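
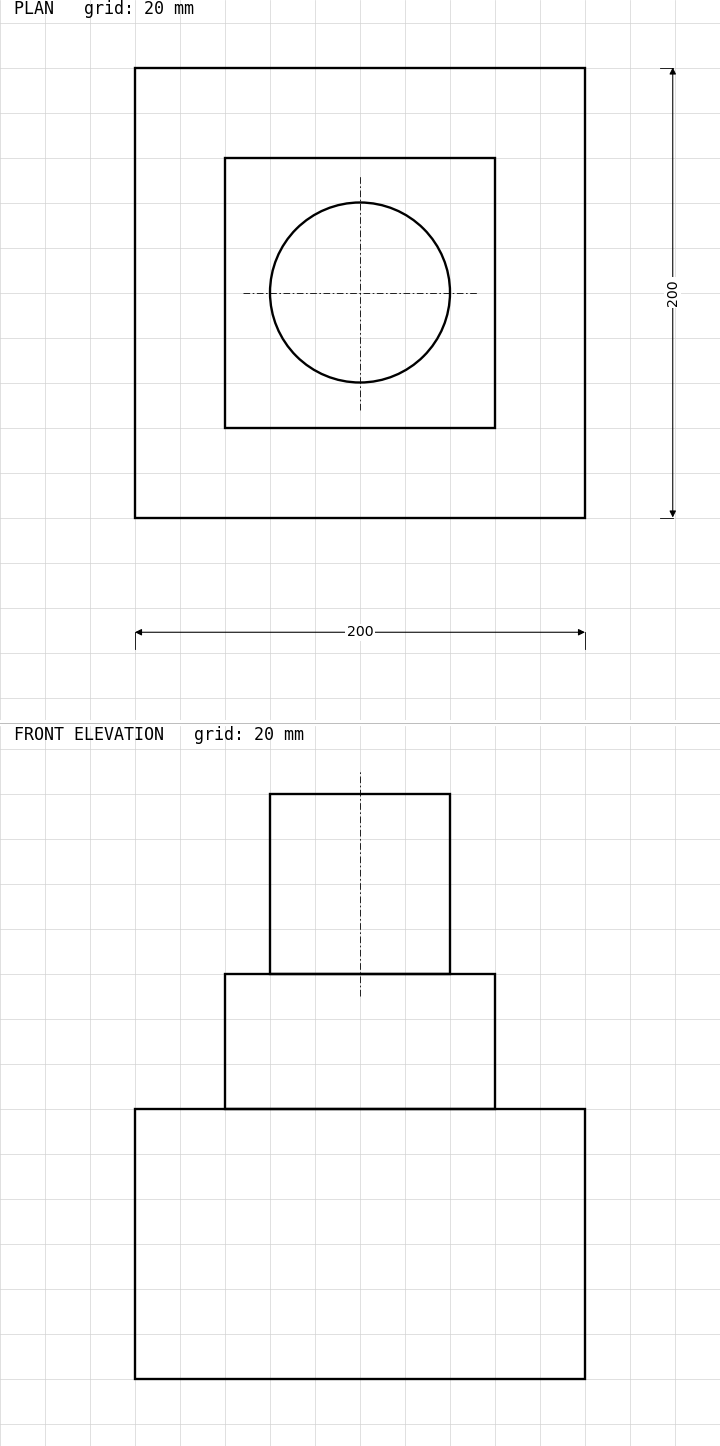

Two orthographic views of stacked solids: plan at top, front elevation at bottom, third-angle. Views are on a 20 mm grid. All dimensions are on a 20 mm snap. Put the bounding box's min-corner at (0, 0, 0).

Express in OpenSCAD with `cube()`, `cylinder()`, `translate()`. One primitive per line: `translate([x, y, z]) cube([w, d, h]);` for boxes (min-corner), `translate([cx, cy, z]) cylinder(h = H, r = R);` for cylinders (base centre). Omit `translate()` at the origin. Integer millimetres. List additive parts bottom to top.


cube([200, 200, 120]);
translate([40, 40, 120]) cube([120, 120, 60]);
translate([100, 100, 180]) cylinder(h = 80, r = 40);


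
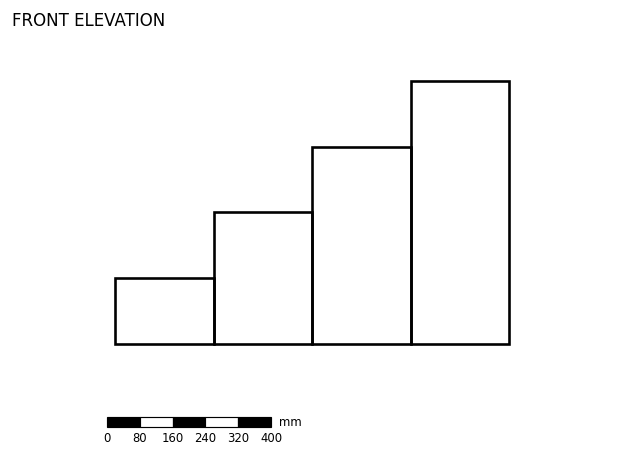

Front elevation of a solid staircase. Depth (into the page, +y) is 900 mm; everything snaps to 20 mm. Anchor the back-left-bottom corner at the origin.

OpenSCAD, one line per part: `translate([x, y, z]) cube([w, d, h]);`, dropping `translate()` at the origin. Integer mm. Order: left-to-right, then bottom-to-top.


cube([240, 900, 160]);
translate([240, 0, 0]) cube([240, 900, 320]);
translate([480, 0, 0]) cube([240, 900, 480]);
translate([720, 0, 0]) cube([240, 900, 640]);


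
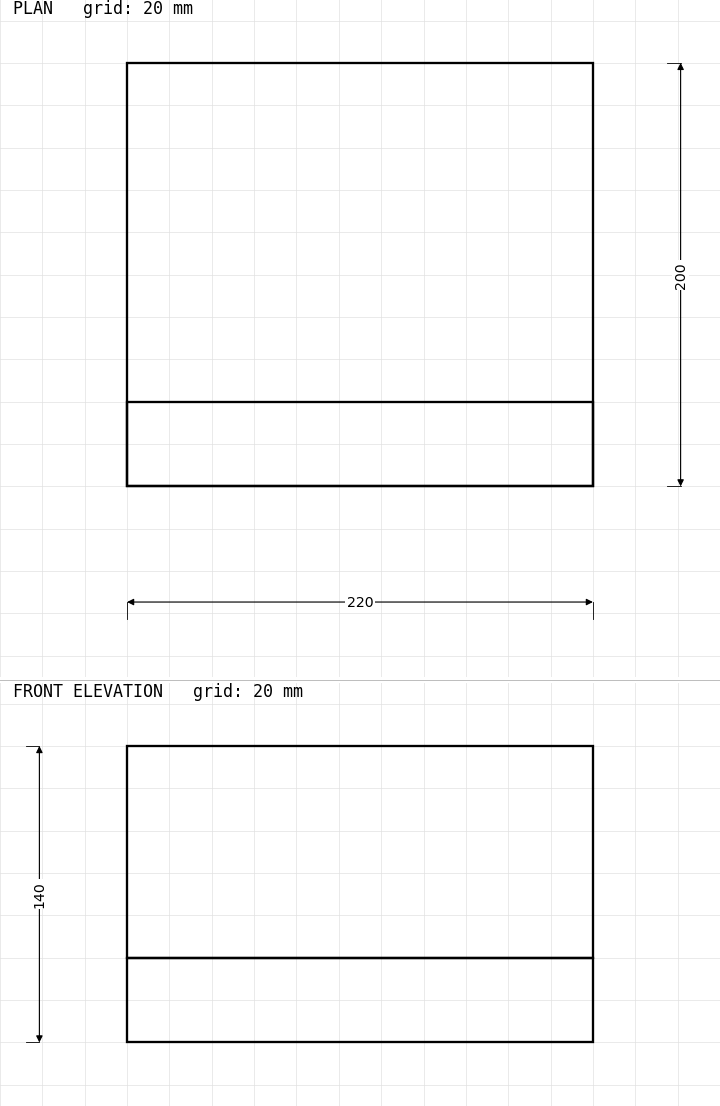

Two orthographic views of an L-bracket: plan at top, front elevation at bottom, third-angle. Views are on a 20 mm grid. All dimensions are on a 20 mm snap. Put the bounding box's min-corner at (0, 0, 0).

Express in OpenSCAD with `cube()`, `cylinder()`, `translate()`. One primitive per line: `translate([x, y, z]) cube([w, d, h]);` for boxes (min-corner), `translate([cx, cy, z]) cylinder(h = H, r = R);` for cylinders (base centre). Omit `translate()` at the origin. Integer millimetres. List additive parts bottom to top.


cube([220, 200, 40]);
translate([0, 0, 40]) cube([220, 40, 100]);


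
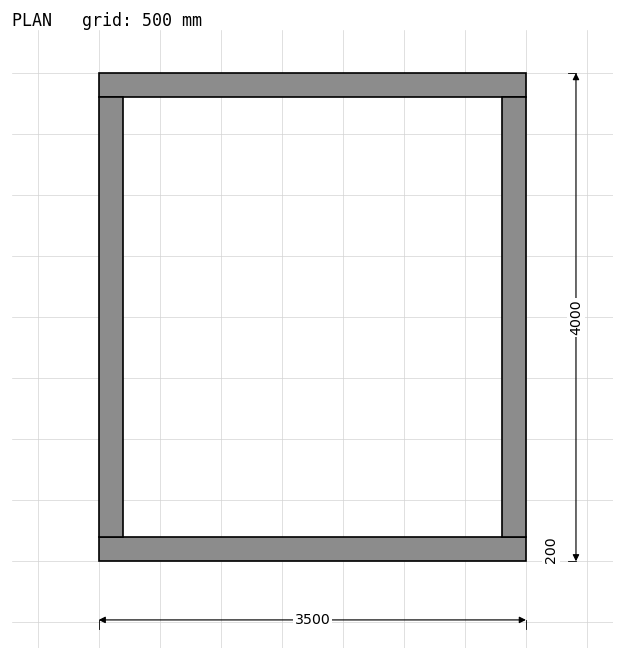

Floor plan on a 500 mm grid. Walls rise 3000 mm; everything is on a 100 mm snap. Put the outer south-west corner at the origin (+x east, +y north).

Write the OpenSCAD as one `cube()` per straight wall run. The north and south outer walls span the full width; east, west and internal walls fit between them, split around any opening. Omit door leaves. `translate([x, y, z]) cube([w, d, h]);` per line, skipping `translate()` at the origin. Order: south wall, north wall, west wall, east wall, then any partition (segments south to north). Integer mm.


cube([3500, 200, 3000]);
translate([0, 3800, 0]) cube([3500, 200, 3000]);
translate([0, 200, 0]) cube([200, 3600, 3000]);
translate([3300, 200, 0]) cube([200, 3600, 3000]);


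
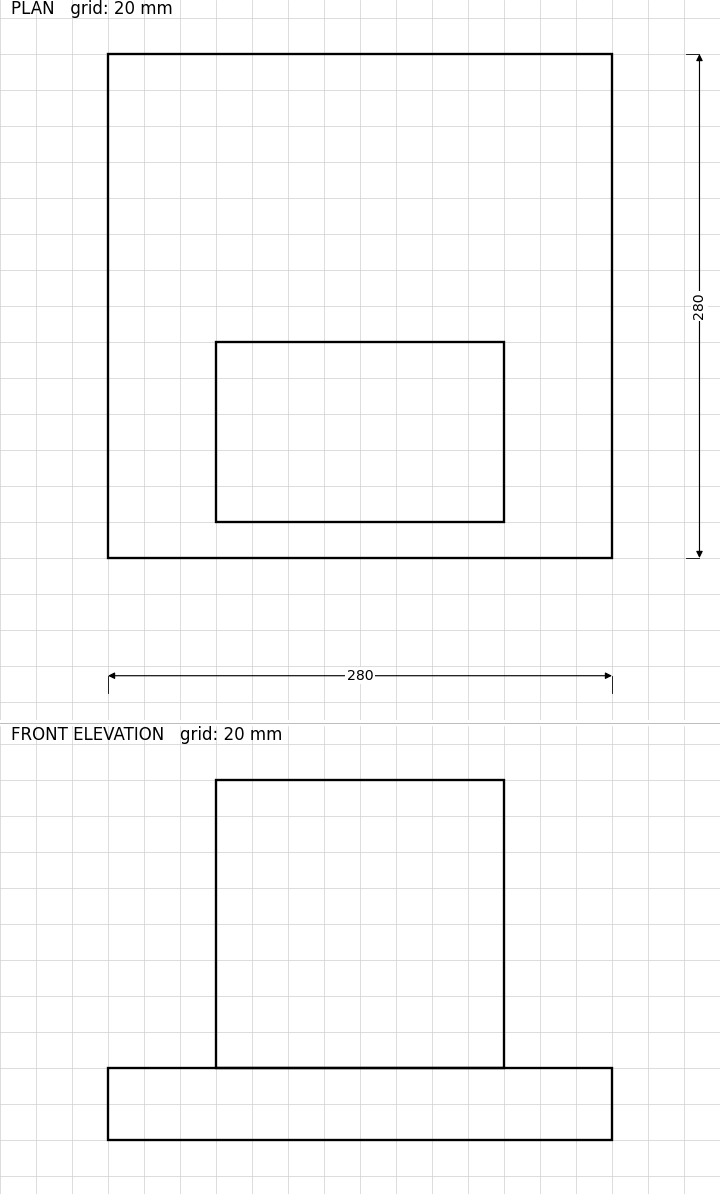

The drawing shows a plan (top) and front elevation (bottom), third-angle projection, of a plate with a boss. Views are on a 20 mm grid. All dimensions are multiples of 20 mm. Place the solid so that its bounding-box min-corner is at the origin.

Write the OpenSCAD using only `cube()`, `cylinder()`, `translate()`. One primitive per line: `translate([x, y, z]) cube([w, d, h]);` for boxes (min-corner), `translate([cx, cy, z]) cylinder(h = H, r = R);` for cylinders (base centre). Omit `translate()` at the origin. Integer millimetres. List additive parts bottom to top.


cube([280, 280, 40]);
translate([60, 20, 40]) cube([160, 100, 160]);


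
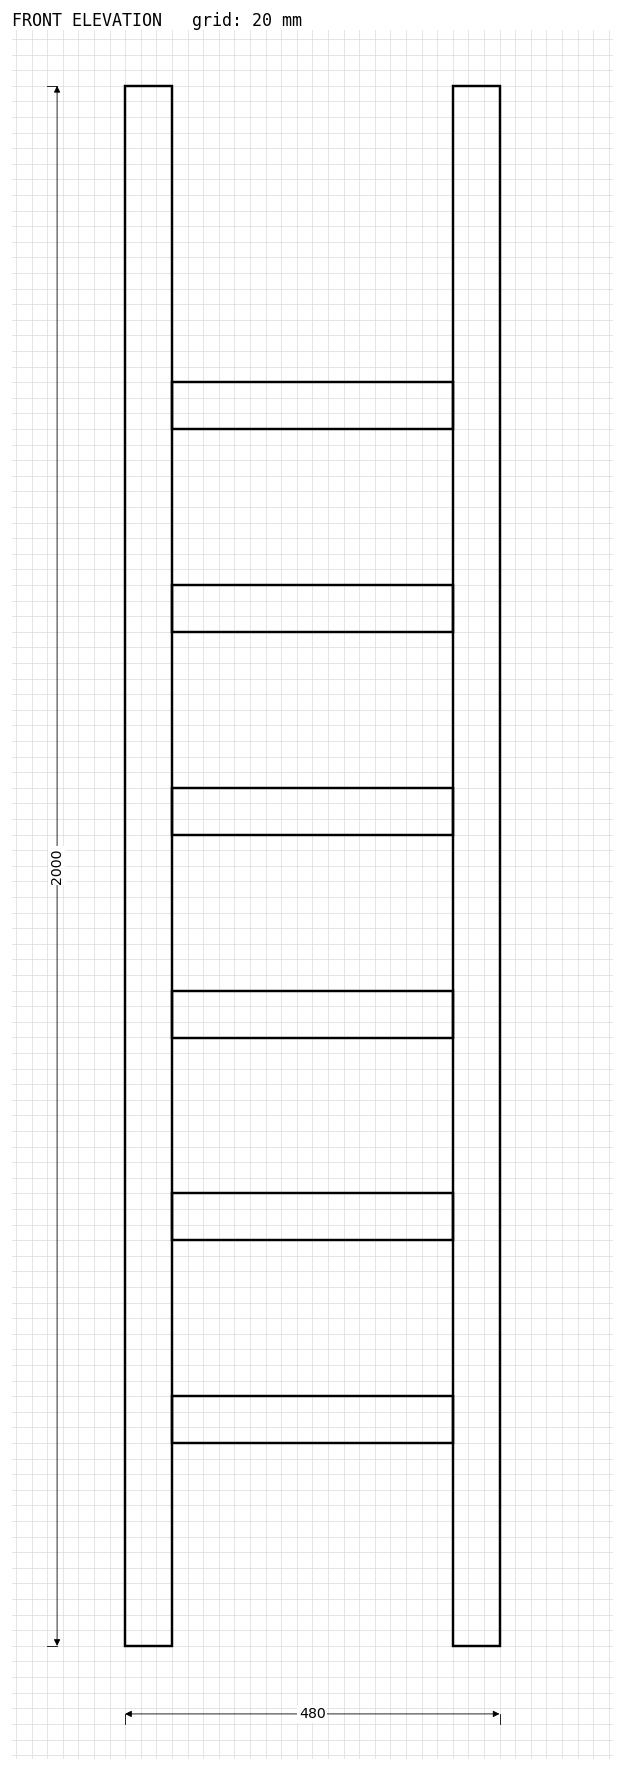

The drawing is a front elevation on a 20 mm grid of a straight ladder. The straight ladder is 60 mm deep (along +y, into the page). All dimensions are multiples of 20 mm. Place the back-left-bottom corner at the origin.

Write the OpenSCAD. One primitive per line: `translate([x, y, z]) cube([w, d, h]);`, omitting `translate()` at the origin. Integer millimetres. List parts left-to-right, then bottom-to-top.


cube([60, 60, 2000]);
translate([60, 0, 260]) cube([360, 60, 60]);
translate([60, 0, 520]) cube([360, 60, 60]);
translate([60, 0, 780]) cube([360, 60, 60]);
translate([60, 0, 1040]) cube([360, 60, 60]);
translate([60, 0, 1300]) cube([360, 60, 60]);
translate([60, 0, 1560]) cube([360, 60, 60]);
translate([420, 0, 0]) cube([60, 60, 2000]);


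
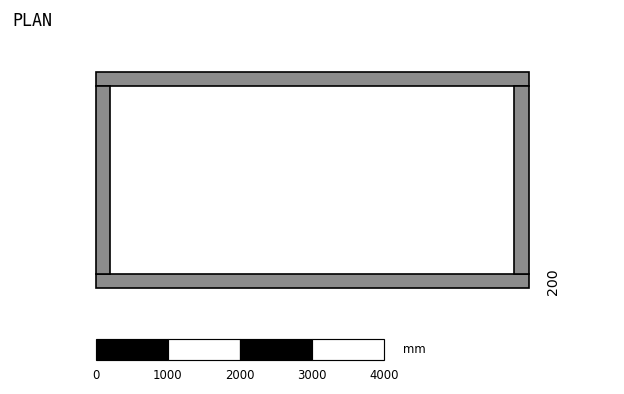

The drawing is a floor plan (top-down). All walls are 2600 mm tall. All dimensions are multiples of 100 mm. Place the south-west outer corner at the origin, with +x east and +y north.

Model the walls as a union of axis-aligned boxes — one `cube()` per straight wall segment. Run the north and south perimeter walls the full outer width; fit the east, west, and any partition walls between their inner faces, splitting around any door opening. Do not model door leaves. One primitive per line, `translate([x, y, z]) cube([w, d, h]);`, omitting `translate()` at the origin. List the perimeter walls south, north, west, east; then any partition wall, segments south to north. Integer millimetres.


cube([6000, 200, 2600]);
translate([0, 2800, 0]) cube([6000, 200, 2600]);
translate([0, 200, 0]) cube([200, 2600, 2600]);
translate([5800, 200, 0]) cube([200, 2600, 2600]);


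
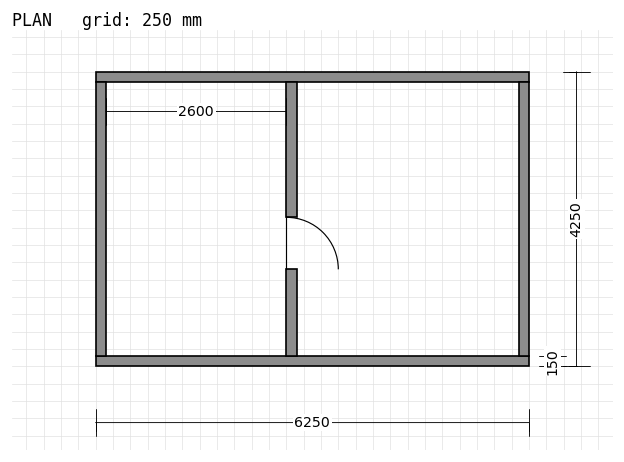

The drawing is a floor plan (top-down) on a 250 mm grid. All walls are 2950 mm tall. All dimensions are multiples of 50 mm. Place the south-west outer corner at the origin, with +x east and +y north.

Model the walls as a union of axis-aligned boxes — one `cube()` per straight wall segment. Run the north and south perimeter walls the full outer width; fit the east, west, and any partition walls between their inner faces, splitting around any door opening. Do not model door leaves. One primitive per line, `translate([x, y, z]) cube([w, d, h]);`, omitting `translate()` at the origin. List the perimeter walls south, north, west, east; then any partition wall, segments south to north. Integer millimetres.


cube([6250, 150, 2950]);
translate([0, 4100, 0]) cube([6250, 150, 2950]);
translate([0, 150, 0]) cube([150, 3950, 2950]);
translate([6100, 150, 0]) cube([150, 3950, 2950]);
translate([2750, 150, 0]) cube([150, 1250, 2950]);
translate([2750, 2150, 0]) cube([150, 1950, 2950]);


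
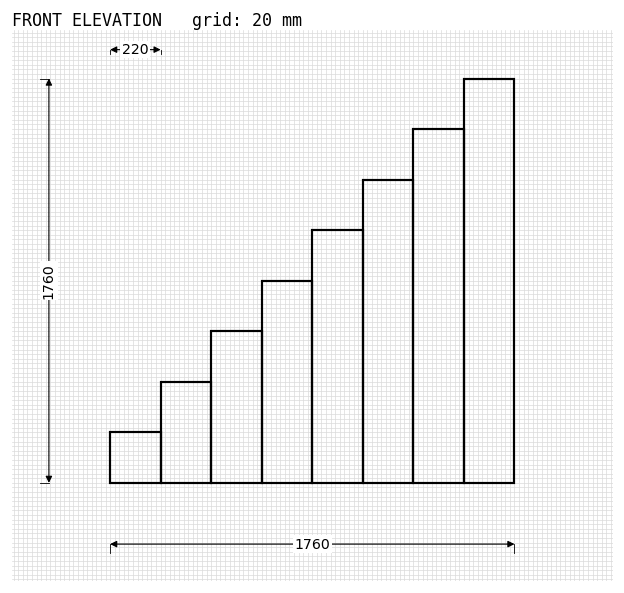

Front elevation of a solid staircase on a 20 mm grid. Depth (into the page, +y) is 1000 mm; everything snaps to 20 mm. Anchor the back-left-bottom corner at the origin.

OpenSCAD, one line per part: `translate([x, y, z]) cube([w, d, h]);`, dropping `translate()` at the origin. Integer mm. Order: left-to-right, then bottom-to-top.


cube([220, 1000, 220]);
translate([220, 0, 0]) cube([220, 1000, 440]);
translate([440, 0, 0]) cube([220, 1000, 660]);
translate([660, 0, 0]) cube([220, 1000, 880]);
translate([880, 0, 0]) cube([220, 1000, 1100]);
translate([1100, 0, 0]) cube([220, 1000, 1320]);
translate([1320, 0, 0]) cube([220, 1000, 1540]);
translate([1540, 0, 0]) cube([220, 1000, 1760]);


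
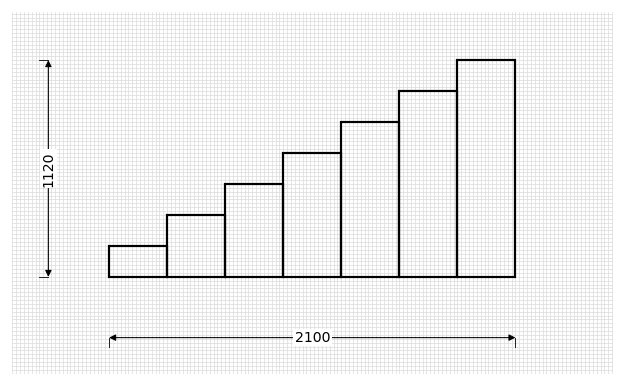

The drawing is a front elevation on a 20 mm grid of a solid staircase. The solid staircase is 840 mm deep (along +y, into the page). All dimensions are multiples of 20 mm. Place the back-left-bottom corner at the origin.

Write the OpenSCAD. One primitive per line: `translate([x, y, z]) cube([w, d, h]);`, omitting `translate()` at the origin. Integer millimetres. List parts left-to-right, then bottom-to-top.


cube([300, 840, 160]);
translate([300, 0, 0]) cube([300, 840, 320]);
translate([600, 0, 0]) cube([300, 840, 480]);
translate([900, 0, 0]) cube([300, 840, 640]);
translate([1200, 0, 0]) cube([300, 840, 800]);
translate([1500, 0, 0]) cube([300, 840, 960]);
translate([1800, 0, 0]) cube([300, 840, 1120]);


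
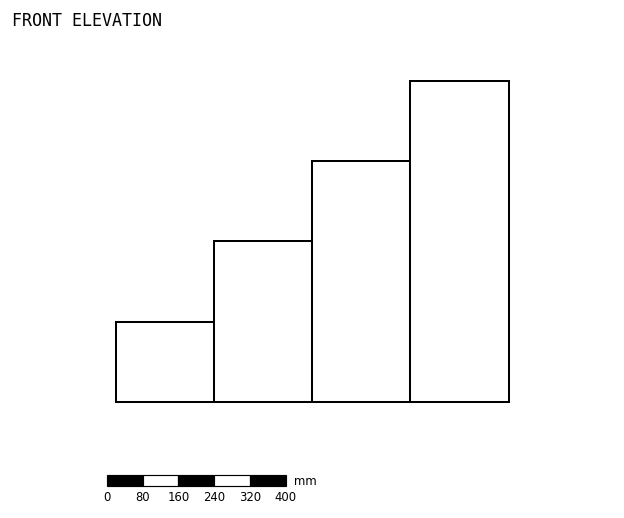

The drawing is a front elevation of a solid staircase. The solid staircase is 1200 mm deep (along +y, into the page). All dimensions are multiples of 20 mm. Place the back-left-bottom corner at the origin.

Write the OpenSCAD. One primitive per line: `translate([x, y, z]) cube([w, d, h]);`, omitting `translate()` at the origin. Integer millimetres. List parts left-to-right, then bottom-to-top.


cube([220, 1200, 180]);
translate([220, 0, 0]) cube([220, 1200, 360]);
translate([440, 0, 0]) cube([220, 1200, 540]);
translate([660, 0, 0]) cube([220, 1200, 720]);


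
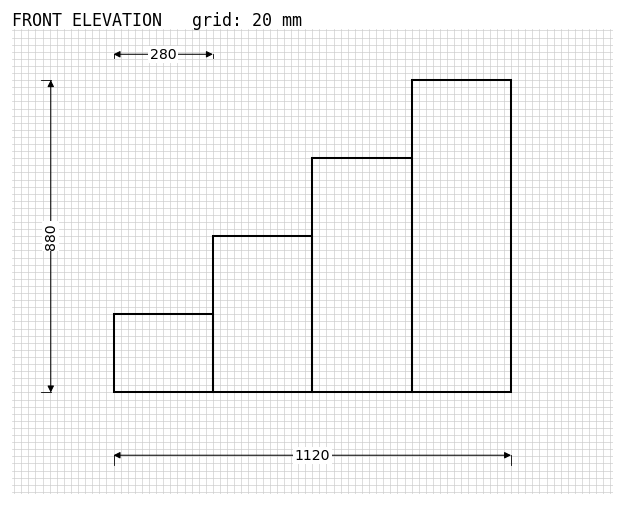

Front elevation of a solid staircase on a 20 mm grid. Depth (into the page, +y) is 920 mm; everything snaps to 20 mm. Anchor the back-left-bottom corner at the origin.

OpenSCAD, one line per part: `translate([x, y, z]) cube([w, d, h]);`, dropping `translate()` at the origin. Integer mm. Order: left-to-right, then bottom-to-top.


cube([280, 920, 220]);
translate([280, 0, 0]) cube([280, 920, 440]);
translate([560, 0, 0]) cube([280, 920, 660]);
translate([840, 0, 0]) cube([280, 920, 880]);


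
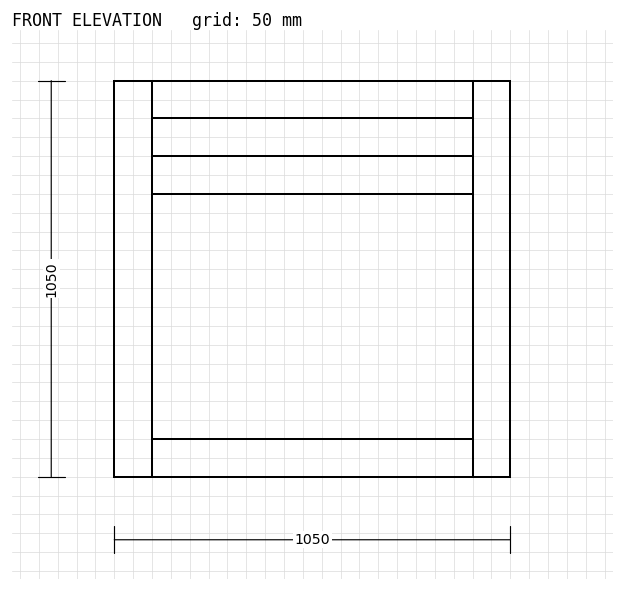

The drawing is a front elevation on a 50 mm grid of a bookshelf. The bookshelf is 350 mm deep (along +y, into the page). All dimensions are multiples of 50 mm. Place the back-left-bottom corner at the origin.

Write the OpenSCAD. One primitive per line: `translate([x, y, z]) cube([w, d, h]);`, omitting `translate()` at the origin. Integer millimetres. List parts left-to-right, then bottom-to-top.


cube([100, 350, 1050]);
translate([100, 0, 0]) cube([850, 350, 100]);
translate([100, 0, 750]) cube([850, 350, 100]);
translate([100, 0, 950]) cube([850, 350, 100]);
translate([950, 0, 0]) cube([100, 350, 1050]);


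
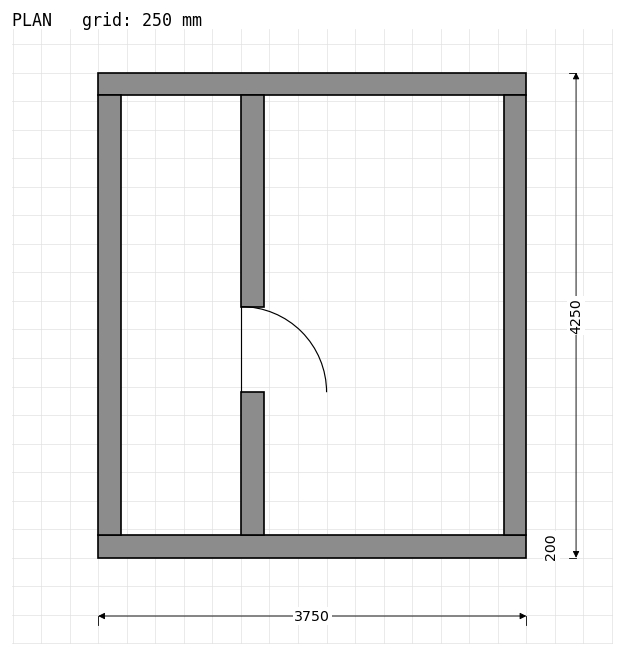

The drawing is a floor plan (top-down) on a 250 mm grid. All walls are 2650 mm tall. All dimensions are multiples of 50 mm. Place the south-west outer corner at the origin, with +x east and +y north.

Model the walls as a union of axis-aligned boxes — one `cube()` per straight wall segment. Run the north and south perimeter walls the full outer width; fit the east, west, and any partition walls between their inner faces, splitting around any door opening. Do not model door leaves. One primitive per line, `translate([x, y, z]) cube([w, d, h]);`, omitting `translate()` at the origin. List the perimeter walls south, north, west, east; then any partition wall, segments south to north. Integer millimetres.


cube([3750, 200, 2650]);
translate([0, 4050, 0]) cube([3750, 200, 2650]);
translate([0, 200, 0]) cube([200, 3850, 2650]);
translate([3550, 200, 0]) cube([200, 3850, 2650]);
translate([1250, 200, 0]) cube([200, 1250, 2650]);
translate([1250, 2200, 0]) cube([200, 1850, 2650]);


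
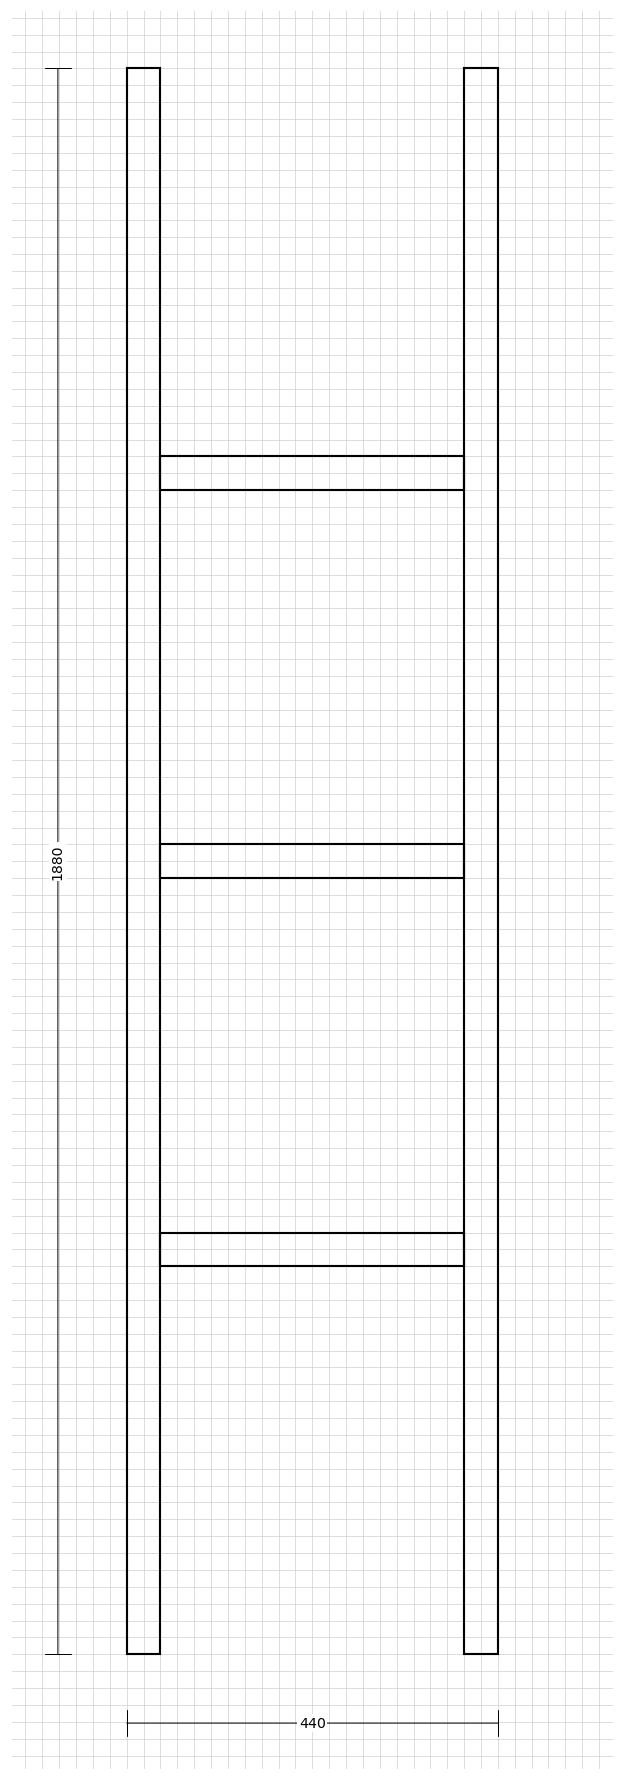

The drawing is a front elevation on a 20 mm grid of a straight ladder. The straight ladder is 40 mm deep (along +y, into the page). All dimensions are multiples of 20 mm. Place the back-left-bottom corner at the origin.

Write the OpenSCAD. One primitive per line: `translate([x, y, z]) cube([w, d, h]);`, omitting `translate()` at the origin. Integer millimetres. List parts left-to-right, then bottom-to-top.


cube([40, 40, 1880]);
translate([40, 0, 460]) cube([360, 40, 40]);
translate([40, 0, 920]) cube([360, 40, 40]);
translate([40, 0, 1380]) cube([360, 40, 40]);
translate([400, 0, 0]) cube([40, 40, 1880]);


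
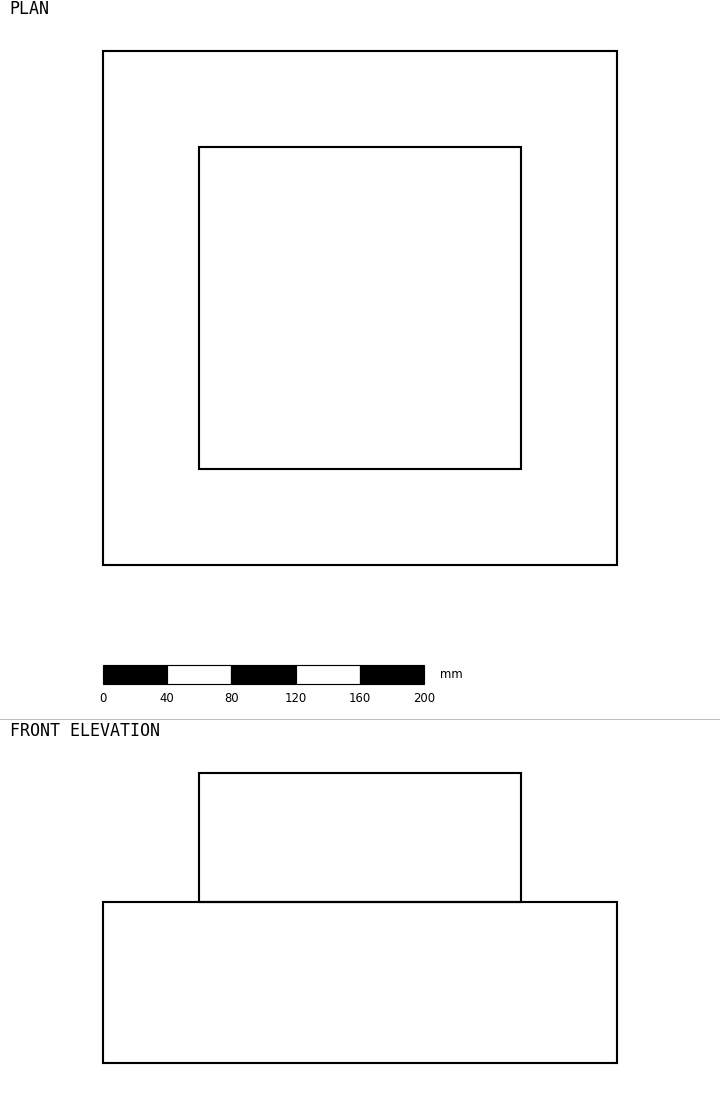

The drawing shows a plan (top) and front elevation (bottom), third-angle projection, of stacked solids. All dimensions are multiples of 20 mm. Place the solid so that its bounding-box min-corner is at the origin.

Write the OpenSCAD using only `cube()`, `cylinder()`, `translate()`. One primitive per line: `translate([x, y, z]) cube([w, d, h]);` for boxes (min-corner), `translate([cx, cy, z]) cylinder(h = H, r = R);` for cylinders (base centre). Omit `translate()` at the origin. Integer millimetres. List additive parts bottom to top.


cube([320, 320, 100]);
translate([60, 60, 100]) cube([200, 200, 80]);


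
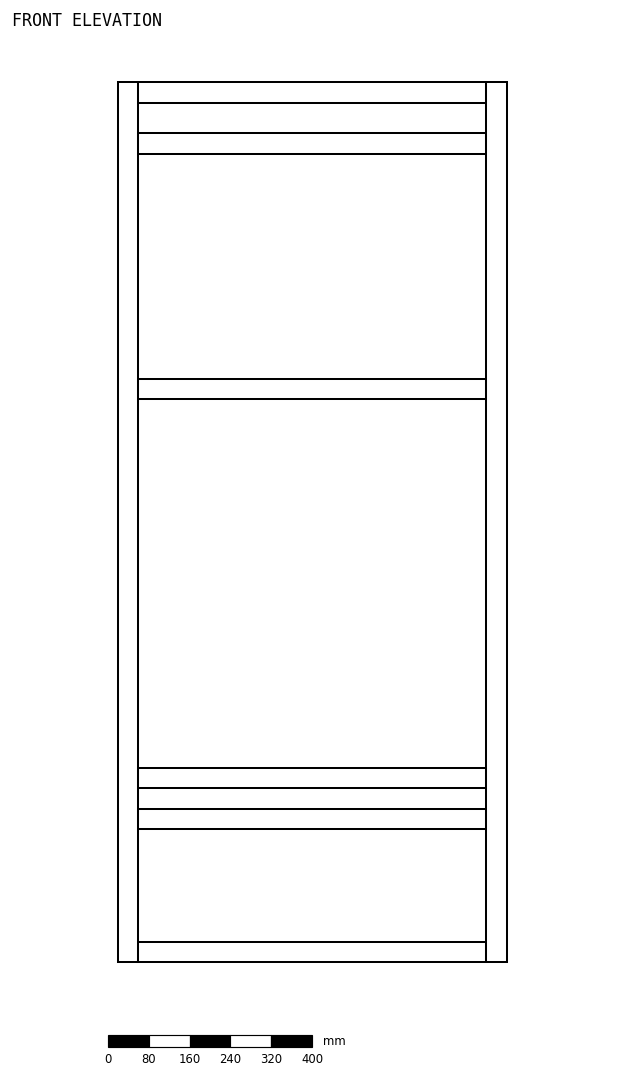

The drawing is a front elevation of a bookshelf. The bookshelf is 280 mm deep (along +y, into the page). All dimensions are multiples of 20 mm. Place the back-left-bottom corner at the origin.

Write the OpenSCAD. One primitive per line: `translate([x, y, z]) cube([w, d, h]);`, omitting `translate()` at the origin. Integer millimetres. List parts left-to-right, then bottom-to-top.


cube([40, 280, 1720]);
translate([40, 0, 0]) cube([680, 280, 40]);
translate([40, 0, 260]) cube([680, 280, 40]);
translate([40, 0, 340]) cube([680, 280, 40]);
translate([40, 0, 1100]) cube([680, 280, 40]);
translate([40, 0, 1580]) cube([680, 280, 40]);
translate([40, 0, 1680]) cube([680, 280, 40]);
translate([720, 0, 0]) cube([40, 280, 1720]);


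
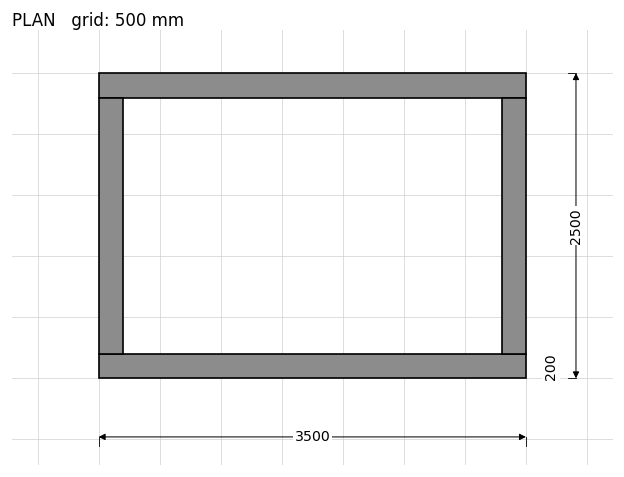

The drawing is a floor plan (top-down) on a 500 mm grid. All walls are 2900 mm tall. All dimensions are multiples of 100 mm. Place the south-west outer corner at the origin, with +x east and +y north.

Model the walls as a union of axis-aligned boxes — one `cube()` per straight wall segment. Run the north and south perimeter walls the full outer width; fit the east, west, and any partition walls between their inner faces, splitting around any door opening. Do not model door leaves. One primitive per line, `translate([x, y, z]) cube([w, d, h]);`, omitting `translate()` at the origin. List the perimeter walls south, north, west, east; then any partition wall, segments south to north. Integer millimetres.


cube([3500, 200, 2900]);
translate([0, 2300, 0]) cube([3500, 200, 2900]);
translate([0, 200, 0]) cube([200, 2100, 2900]);
translate([3300, 200, 0]) cube([200, 2100, 2900]);


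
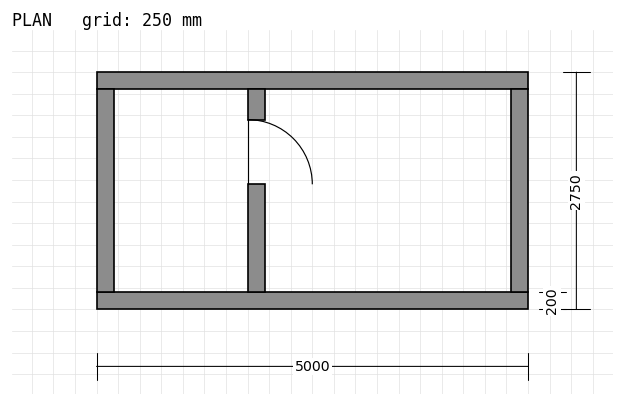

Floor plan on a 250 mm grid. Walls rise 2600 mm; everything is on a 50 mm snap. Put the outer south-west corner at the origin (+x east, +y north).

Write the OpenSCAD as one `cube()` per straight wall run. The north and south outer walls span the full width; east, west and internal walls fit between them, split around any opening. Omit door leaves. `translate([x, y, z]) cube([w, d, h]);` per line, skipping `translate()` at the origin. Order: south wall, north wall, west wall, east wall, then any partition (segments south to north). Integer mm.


cube([5000, 200, 2600]);
translate([0, 2550, 0]) cube([5000, 200, 2600]);
translate([0, 200, 0]) cube([200, 2350, 2600]);
translate([4800, 200, 0]) cube([200, 2350, 2600]);
translate([1750, 200, 0]) cube([200, 1250, 2600]);
translate([1750, 2200, 0]) cube([200, 350, 2600]);


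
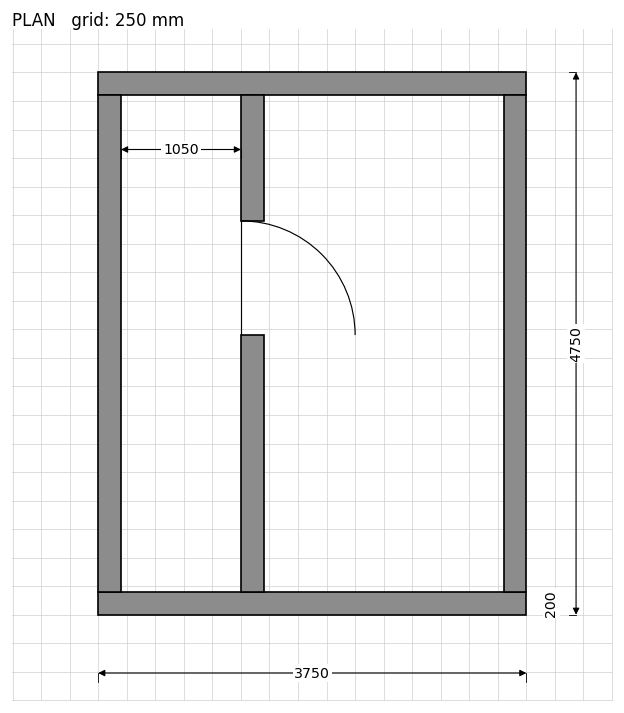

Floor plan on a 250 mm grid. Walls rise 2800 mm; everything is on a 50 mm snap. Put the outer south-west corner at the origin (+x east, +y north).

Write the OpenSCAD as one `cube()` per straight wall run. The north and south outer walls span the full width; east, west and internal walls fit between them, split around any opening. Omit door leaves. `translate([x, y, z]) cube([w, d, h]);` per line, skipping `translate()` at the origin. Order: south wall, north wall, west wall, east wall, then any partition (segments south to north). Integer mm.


cube([3750, 200, 2800]);
translate([0, 4550, 0]) cube([3750, 200, 2800]);
translate([0, 200, 0]) cube([200, 4350, 2800]);
translate([3550, 200, 0]) cube([200, 4350, 2800]);
translate([1250, 200, 0]) cube([200, 2250, 2800]);
translate([1250, 3450, 0]) cube([200, 1100, 2800]);


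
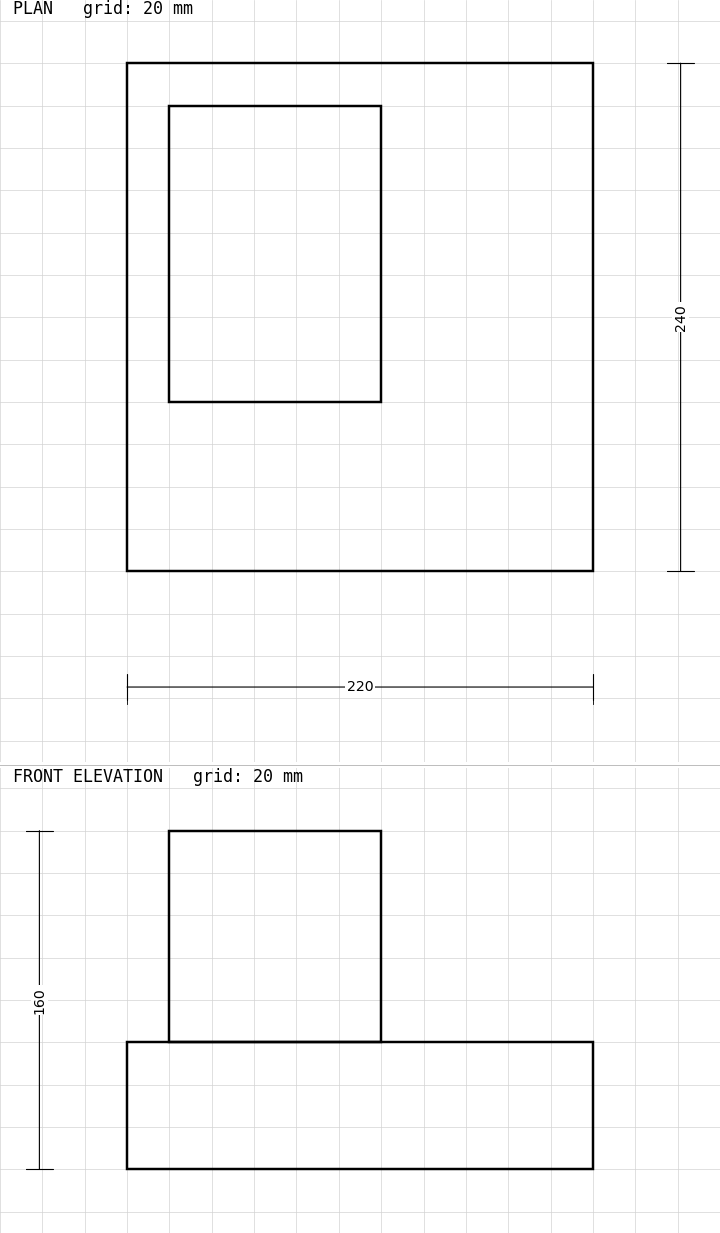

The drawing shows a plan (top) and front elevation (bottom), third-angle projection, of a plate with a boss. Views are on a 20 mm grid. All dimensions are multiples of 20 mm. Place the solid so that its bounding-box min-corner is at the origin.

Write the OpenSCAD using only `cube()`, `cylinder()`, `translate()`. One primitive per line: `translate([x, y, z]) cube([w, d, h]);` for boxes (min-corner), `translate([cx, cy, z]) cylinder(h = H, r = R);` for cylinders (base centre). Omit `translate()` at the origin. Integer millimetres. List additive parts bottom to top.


cube([220, 240, 60]);
translate([20, 80, 60]) cube([100, 140, 100]);


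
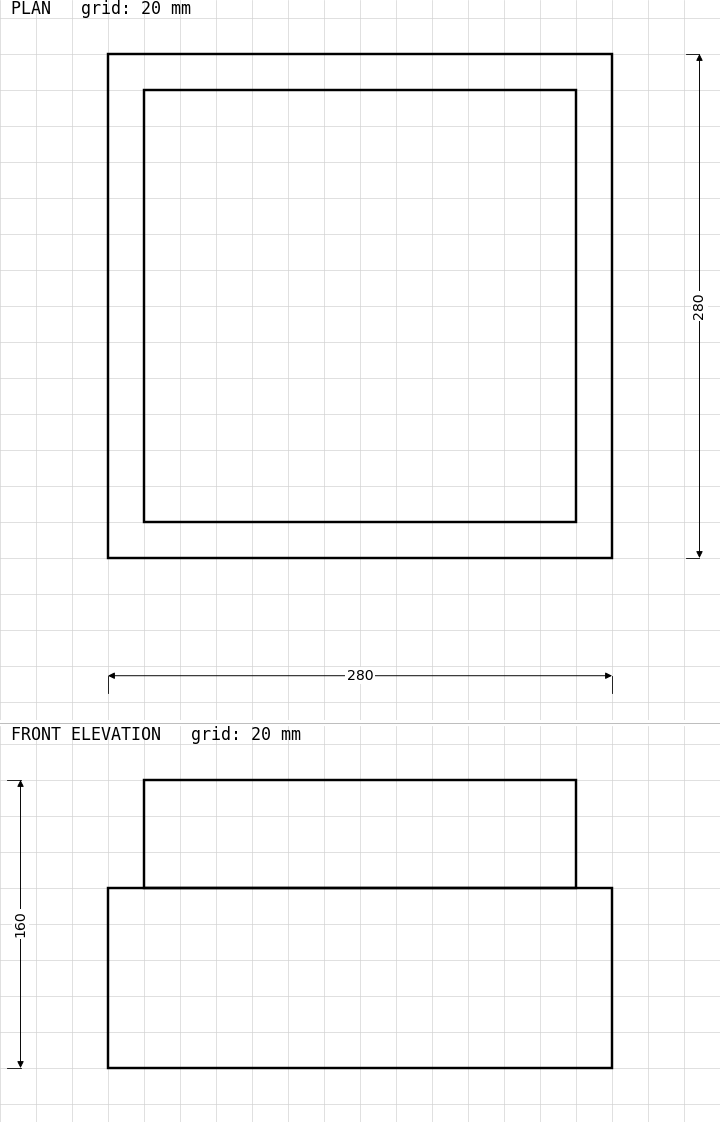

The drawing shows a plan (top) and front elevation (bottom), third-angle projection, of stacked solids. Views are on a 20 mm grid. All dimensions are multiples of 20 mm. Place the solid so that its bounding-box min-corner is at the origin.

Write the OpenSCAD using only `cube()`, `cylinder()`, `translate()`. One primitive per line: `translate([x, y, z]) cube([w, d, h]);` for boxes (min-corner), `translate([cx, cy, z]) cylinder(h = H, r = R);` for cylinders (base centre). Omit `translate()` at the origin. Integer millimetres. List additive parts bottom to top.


cube([280, 280, 100]);
translate([20, 20, 100]) cube([240, 240, 60]);


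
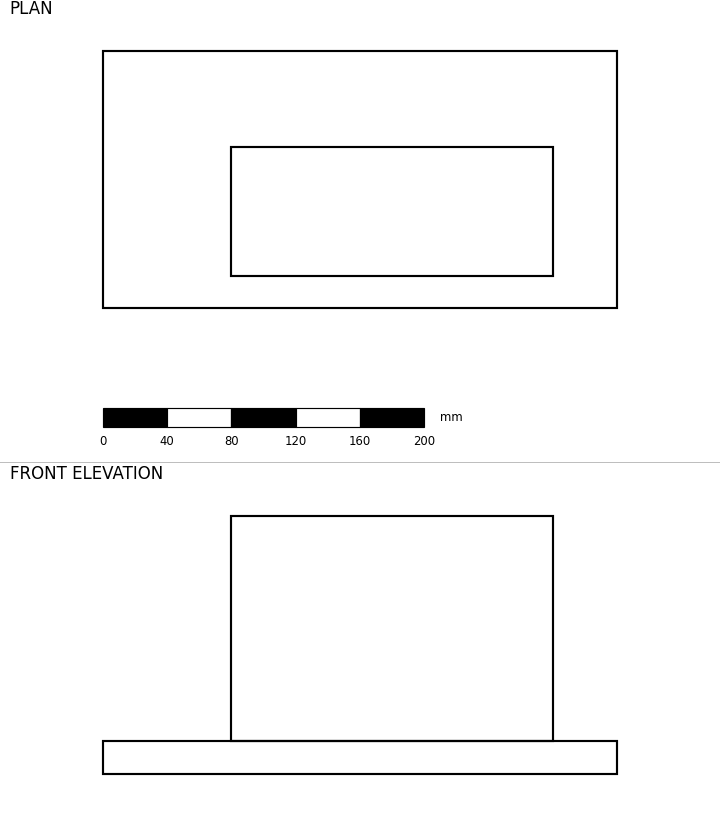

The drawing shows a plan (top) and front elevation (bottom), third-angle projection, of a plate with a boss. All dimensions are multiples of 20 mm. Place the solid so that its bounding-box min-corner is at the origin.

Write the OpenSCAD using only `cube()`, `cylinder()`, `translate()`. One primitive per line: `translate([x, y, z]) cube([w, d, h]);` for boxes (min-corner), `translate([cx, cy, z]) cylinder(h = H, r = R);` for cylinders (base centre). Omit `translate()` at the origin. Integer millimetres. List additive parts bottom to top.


cube([320, 160, 20]);
translate([80, 20, 20]) cube([200, 80, 140]);


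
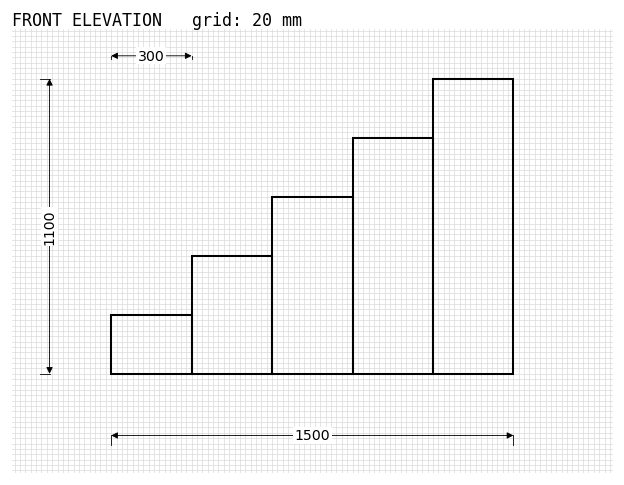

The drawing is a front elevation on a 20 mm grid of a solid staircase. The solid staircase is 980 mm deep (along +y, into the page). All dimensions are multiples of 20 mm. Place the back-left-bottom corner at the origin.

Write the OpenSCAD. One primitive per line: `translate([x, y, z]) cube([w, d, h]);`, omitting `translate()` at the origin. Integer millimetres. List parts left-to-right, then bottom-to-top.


cube([300, 980, 220]);
translate([300, 0, 0]) cube([300, 980, 440]);
translate([600, 0, 0]) cube([300, 980, 660]);
translate([900, 0, 0]) cube([300, 980, 880]);
translate([1200, 0, 0]) cube([300, 980, 1100]);


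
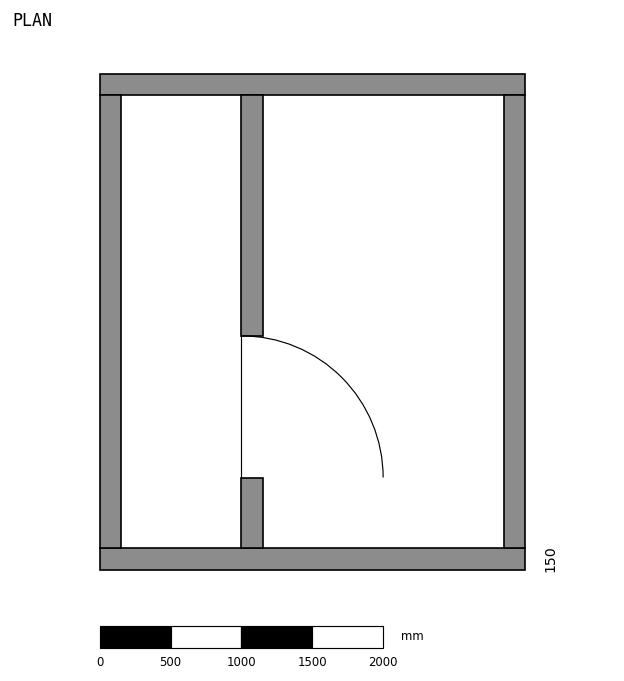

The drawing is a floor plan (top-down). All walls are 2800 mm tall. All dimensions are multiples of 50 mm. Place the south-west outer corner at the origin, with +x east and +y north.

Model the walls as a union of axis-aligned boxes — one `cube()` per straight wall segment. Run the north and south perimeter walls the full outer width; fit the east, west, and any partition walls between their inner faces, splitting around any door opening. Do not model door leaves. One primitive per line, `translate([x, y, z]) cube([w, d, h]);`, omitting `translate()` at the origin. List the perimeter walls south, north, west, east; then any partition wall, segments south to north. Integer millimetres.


cube([3000, 150, 2800]);
translate([0, 3350, 0]) cube([3000, 150, 2800]);
translate([0, 150, 0]) cube([150, 3200, 2800]);
translate([2850, 150, 0]) cube([150, 3200, 2800]);
translate([1000, 150, 0]) cube([150, 500, 2800]);
translate([1000, 1650, 0]) cube([150, 1700, 2800]);


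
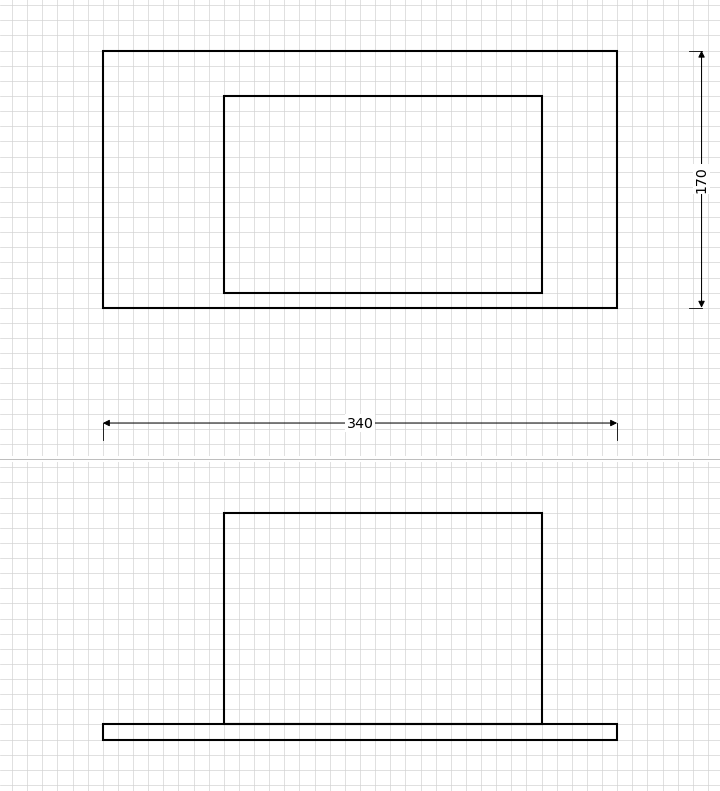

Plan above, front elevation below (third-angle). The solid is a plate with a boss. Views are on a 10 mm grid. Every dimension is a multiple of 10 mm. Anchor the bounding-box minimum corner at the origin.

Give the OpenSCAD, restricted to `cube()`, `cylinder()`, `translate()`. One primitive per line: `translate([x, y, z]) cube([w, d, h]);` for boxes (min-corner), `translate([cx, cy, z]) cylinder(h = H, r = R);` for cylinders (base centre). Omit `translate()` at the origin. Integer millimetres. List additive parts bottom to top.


cube([340, 170, 10]);
translate([80, 10, 10]) cube([210, 130, 140]);


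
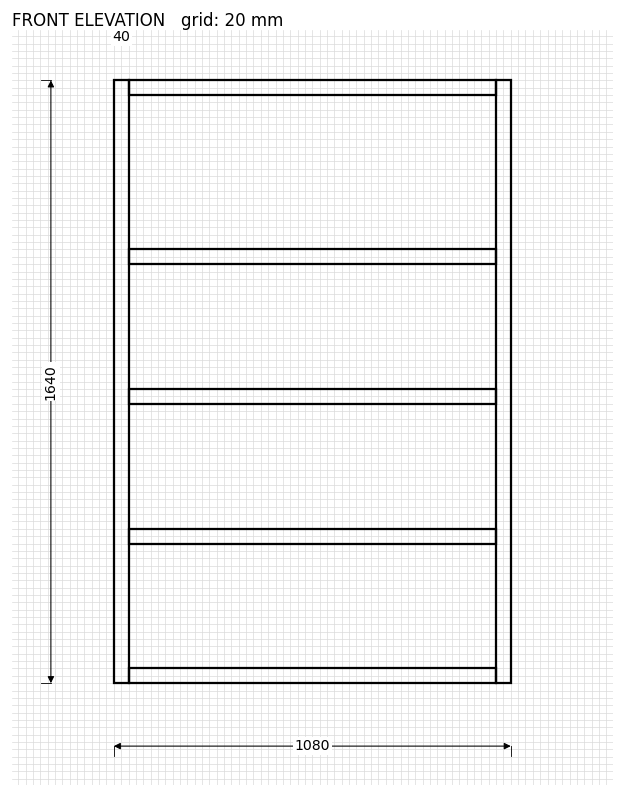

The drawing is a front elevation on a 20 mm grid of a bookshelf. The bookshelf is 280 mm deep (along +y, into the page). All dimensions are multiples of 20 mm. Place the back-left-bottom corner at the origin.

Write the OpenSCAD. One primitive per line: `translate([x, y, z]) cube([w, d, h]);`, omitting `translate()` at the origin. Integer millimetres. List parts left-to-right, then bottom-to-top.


cube([40, 280, 1640]);
translate([40, 0, 0]) cube([1000, 280, 40]);
translate([40, 0, 380]) cube([1000, 280, 40]);
translate([40, 0, 760]) cube([1000, 280, 40]);
translate([40, 0, 1140]) cube([1000, 280, 40]);
translate([40, 0, 1600]) cube([1000, 280, 40]);
translate([1040, 0, 0]) cube([40, 280, 1640]);


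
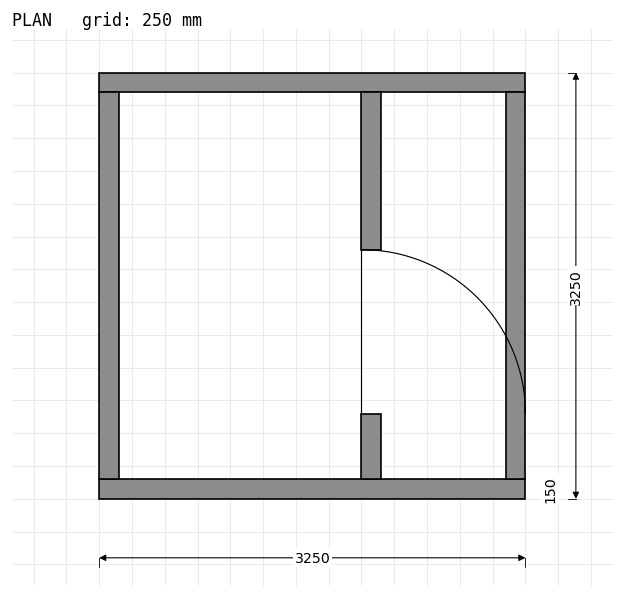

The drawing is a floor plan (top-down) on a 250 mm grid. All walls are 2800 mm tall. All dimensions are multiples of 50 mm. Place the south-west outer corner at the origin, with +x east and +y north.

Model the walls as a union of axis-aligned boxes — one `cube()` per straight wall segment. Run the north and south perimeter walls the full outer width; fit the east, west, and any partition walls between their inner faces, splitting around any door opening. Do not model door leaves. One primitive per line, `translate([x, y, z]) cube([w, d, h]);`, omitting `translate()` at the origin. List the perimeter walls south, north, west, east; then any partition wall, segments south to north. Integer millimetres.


cube([3250, 150, 2800]);
translate([0, 3100, 0]) cube([3250, 150, 2800]);
translate([0, 150, 0]) cube([150, 2950, 2800]);
translate([3100, 150, 0]) cube([150, 2950, 2800]);
translate([2000, 150, 0]) cube([150, 500, 2800]);
translate([2000, 1900, 0]) cube([150, 1200, 2800]);


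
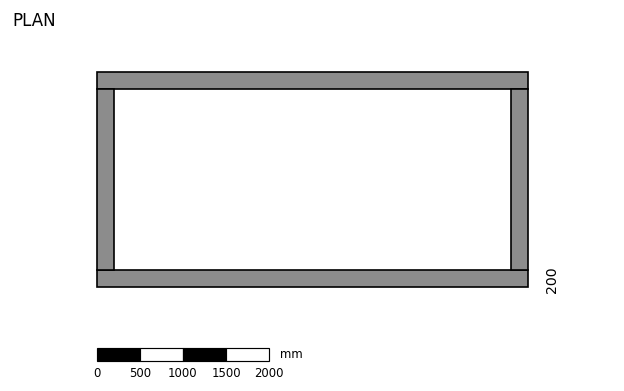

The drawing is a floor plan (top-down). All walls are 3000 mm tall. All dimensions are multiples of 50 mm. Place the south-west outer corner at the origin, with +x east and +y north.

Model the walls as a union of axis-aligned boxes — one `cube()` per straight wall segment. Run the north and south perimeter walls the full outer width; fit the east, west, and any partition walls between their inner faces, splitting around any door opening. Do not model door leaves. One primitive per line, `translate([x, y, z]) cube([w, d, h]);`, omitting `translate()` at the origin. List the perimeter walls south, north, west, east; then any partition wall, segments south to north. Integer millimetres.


cube([5000, 200, 3000]);
translate([0, 2300, 0]) cube([5000, 200, 3000]);
translate([0, 200, 0]) cube([200, 2100, 3000]);
translate([4800, 200, 0]) cube([200, 2100, 3000]);


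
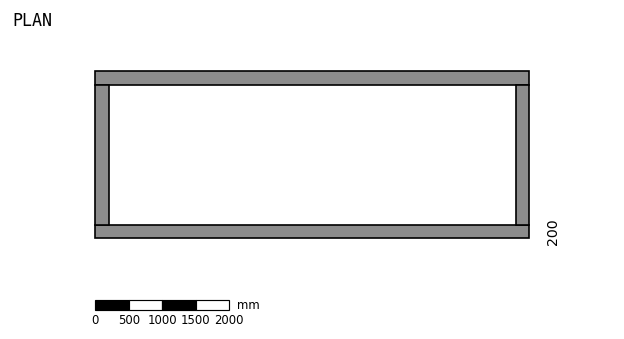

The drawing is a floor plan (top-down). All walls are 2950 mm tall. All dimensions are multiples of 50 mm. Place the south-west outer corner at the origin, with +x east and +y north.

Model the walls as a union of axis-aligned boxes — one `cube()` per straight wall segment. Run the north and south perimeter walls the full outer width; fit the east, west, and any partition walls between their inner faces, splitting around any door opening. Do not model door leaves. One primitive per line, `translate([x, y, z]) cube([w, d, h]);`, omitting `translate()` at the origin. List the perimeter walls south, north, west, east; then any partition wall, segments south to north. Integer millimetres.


cube([6500, 200, 2950]);
translate([0, 2300, 0]) cube([6500, 200, 2950]);
translate([0, 200, 0]) cube([200, 2100, 2950]);
translate([6300, 200, 0]) cube([200, 2100, 2950]);


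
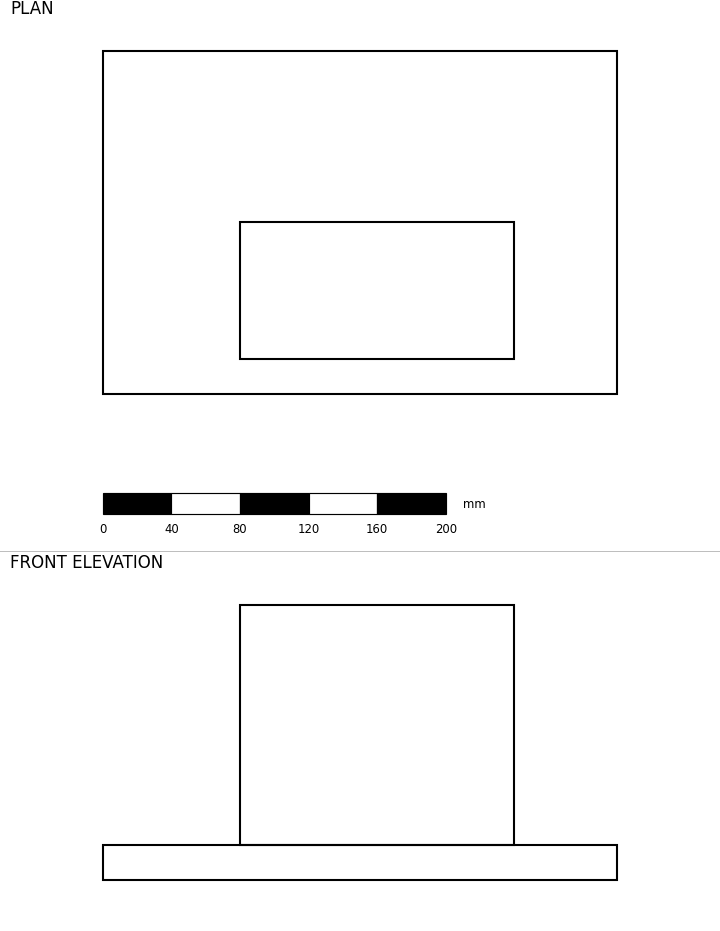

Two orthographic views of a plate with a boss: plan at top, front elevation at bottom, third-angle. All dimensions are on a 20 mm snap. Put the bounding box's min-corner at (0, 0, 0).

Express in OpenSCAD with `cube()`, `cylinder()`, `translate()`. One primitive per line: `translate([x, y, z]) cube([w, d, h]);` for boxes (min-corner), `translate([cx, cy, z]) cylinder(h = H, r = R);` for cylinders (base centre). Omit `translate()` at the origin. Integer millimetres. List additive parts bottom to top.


cube([300, 200, 20]);
translate([80, 20, 20]) cube([160, 80, 140]);


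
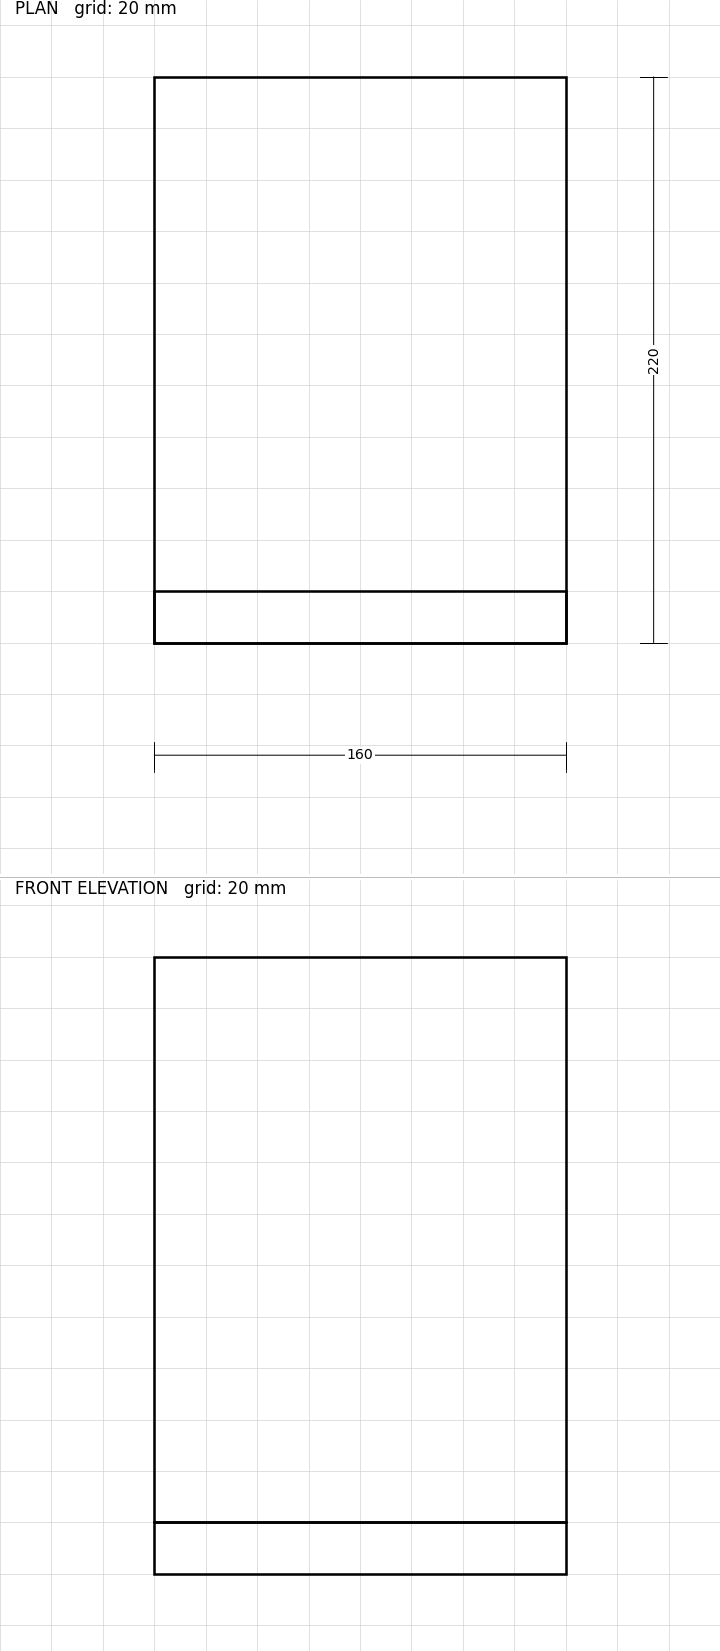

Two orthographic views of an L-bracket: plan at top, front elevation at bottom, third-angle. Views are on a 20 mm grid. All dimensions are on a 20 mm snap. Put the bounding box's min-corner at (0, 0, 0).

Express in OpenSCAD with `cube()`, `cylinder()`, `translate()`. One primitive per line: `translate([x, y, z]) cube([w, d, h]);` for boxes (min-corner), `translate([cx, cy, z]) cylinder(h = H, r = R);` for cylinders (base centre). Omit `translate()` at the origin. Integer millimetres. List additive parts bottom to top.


cube([160, 220, 20]);
translate([0, 0, 20]) cube([160, 20, 220]);


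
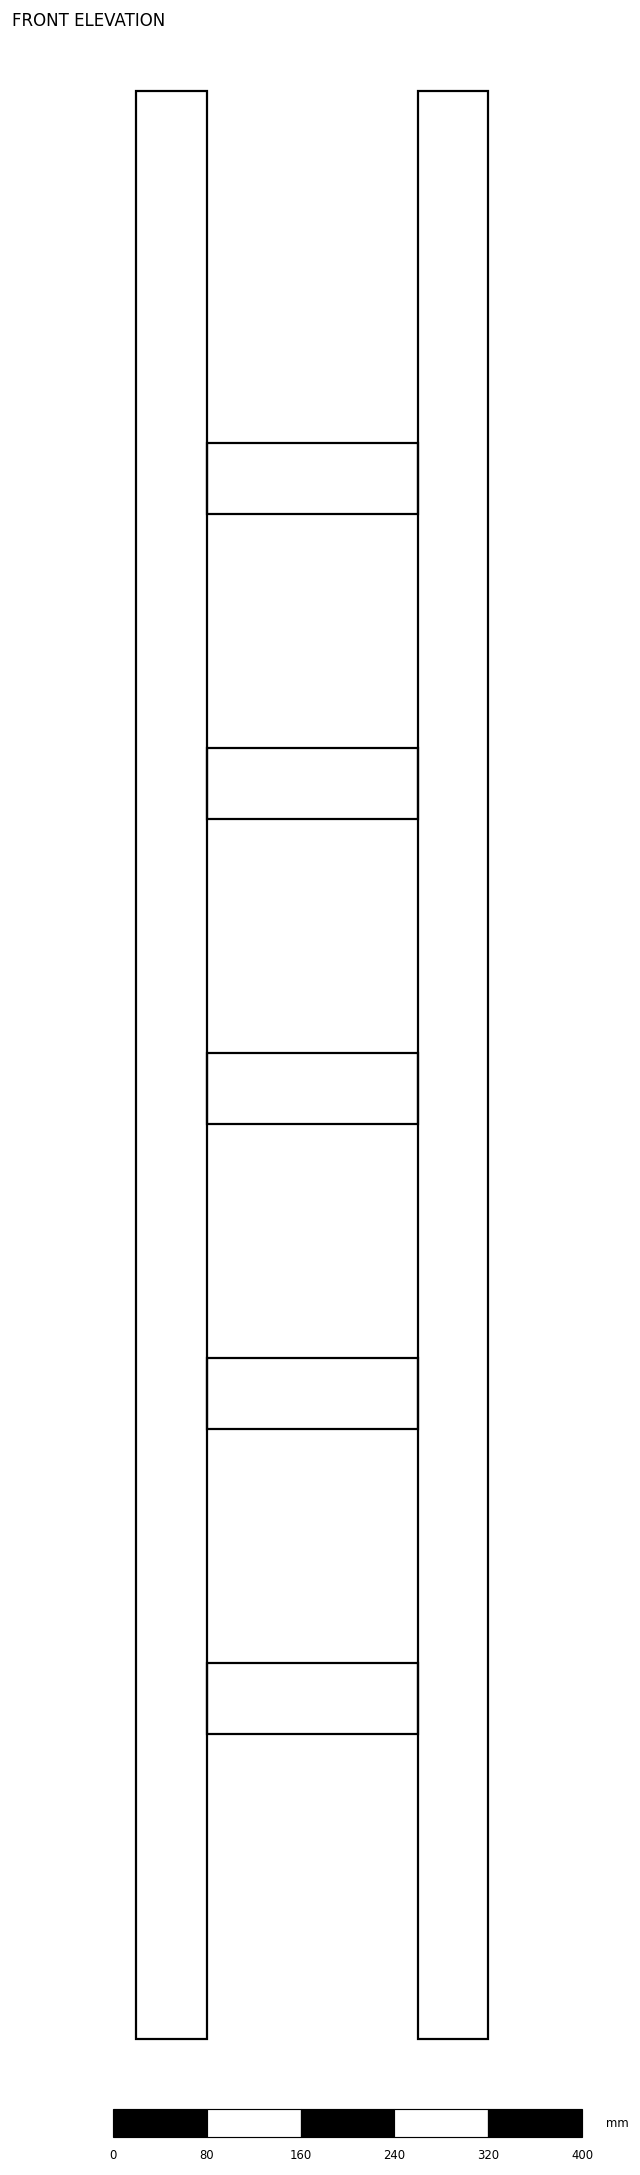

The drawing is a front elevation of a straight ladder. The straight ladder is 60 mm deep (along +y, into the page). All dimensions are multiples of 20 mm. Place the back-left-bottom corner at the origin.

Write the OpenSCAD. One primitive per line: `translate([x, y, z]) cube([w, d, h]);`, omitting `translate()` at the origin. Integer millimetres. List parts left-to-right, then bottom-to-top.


cube([60, 60, 1660]);
translate([60, 0, 260]) cube([180, 60, 60]);
translate([60, 0, 520]) cube([180, 60, 60]);
translate([60, 0, 780]) cube([180, 60, 60]);
translate([60, 0, 1040]) cube([180, 60, 60]);
translate([60, 0, 1300]) cube([180, 60, 60]);
translate([240, 0, 0]) cube([60, 60, 1660]);


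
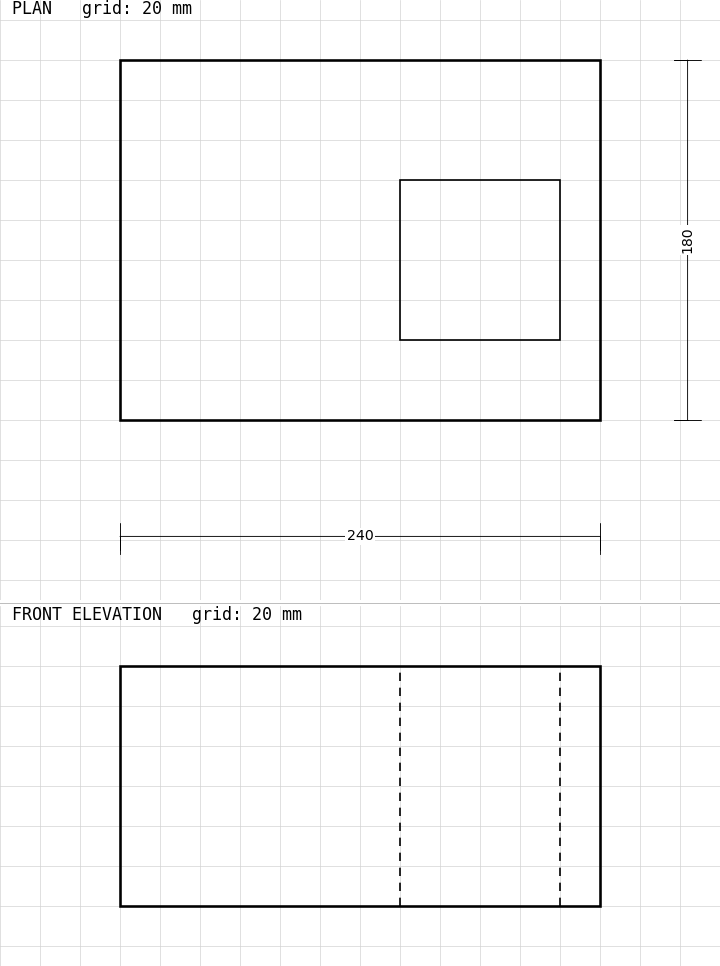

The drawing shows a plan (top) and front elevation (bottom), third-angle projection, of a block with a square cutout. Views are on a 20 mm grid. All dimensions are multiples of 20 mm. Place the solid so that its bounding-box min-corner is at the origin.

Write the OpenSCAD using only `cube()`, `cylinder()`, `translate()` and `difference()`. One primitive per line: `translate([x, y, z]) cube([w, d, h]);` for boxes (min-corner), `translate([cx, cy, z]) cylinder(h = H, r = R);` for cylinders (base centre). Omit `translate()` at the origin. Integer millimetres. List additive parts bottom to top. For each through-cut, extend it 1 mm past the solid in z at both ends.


difference() {
  cube([240, 180, 120]);
  translate([140, 40, -1]) cube([80, 80, 122]);
}


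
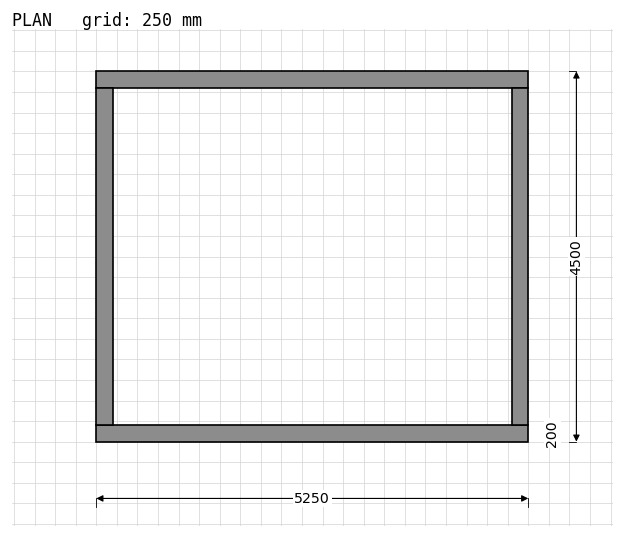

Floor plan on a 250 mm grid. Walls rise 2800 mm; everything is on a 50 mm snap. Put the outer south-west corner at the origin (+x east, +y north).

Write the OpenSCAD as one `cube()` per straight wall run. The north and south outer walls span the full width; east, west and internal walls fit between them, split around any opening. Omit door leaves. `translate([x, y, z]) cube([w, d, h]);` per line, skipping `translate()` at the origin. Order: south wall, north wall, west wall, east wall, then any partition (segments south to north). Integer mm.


cube([5250, 200, 2800]);
translate([0, 4300, 0]) cube([5250, 200, 2800]);
translate([0, 200, 0]) cube([200, 4100, 2800]);
translate([5050, 200, 0]) cube([200, 4100, 2800]);


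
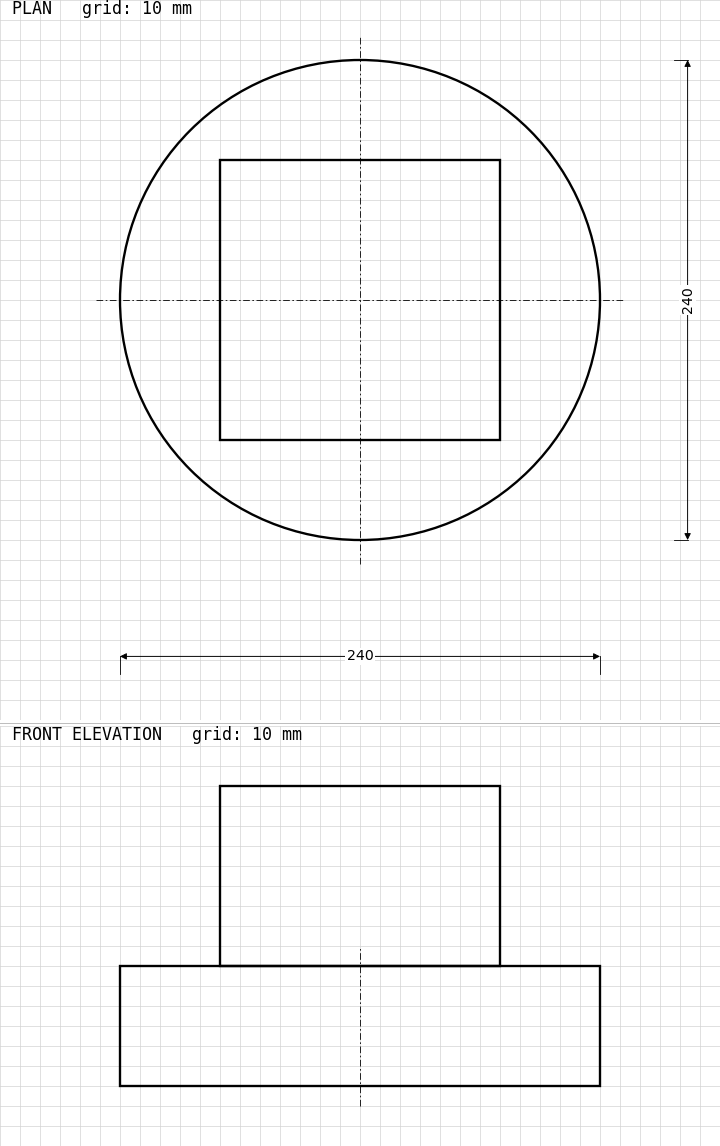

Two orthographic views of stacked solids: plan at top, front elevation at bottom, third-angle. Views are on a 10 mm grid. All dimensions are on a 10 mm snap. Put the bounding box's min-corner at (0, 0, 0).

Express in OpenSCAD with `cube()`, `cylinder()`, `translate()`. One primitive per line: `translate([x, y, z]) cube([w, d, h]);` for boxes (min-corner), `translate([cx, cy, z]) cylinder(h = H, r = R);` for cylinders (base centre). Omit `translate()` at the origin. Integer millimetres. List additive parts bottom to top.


translate([120, 120, 0]) cylinder(h = 60, r = 120);
translate([50, 50, 60]) cube([140, 140, 90]);


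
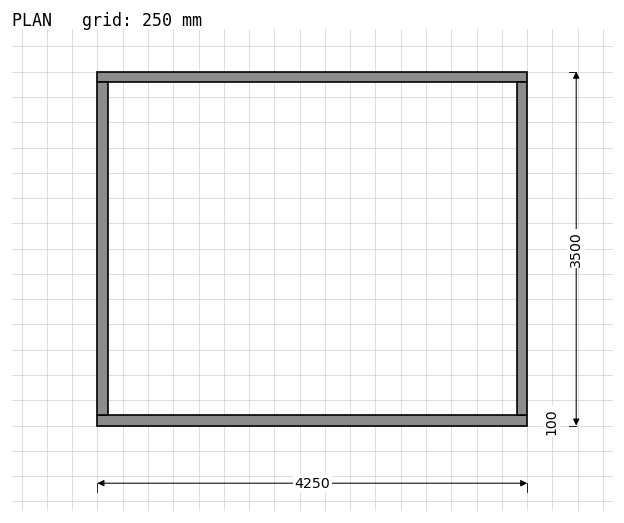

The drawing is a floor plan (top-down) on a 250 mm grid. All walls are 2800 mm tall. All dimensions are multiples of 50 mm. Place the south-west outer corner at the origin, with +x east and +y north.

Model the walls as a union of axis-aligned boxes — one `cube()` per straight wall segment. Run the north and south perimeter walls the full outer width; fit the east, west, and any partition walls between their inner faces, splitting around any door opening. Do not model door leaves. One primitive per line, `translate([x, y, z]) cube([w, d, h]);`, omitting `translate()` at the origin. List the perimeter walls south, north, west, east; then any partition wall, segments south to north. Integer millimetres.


cube([4250, 100, 2800]);
translate([0, 3400, 0]) cube([4250, 100, 2800]);
translate([0, 100, 0]) cube([100, 3300, 2800]);
translate([4150, 100, 0]) cube([100, 3300, 2800]);


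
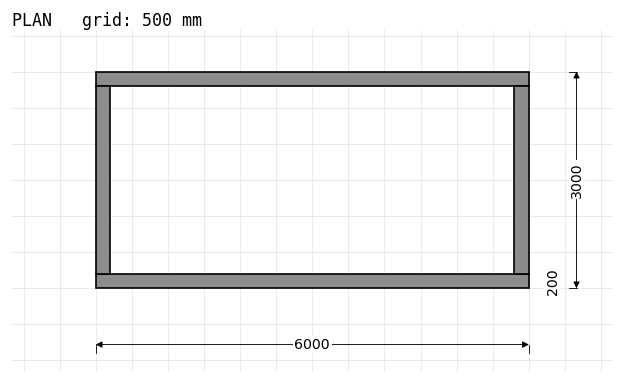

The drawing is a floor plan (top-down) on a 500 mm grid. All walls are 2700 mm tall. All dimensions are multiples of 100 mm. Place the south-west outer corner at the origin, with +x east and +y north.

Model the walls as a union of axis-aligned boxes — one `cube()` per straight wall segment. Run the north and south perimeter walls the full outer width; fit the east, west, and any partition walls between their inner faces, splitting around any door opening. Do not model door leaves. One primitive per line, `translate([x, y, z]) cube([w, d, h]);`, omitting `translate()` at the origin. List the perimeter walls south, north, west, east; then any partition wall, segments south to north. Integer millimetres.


cube([6000, 200, 2700]);
translate([0, 2800, 0]) cube([6000, 200, 2700]);
translate([0, 200, 0]) cube([200, 2600, 2700]);
translate([5800, 200, 0]) cube([200, 2600, 2700]);
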